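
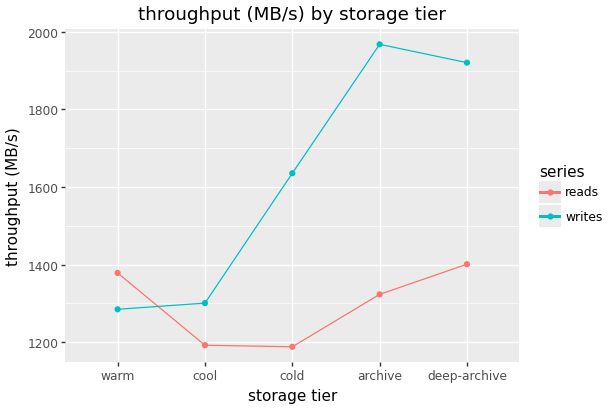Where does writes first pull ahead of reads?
cool

warm: writes ≈ 1300 vs reads ≈ 1400 (not yet); cool: writes ≈ 1300 vs reads ≈ 1200 (first crossover).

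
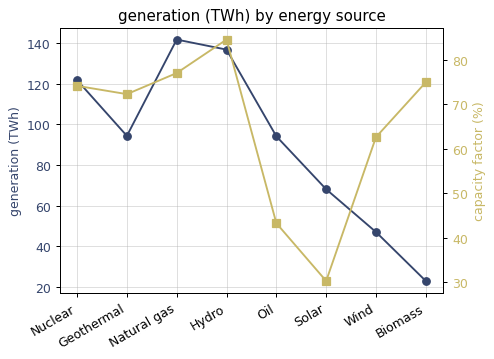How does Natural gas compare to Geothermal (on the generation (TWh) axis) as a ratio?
≈ 1.56×

Natural gas ≈ 140, Geothermal ≈ 90; 140/90 ≈ 1.56.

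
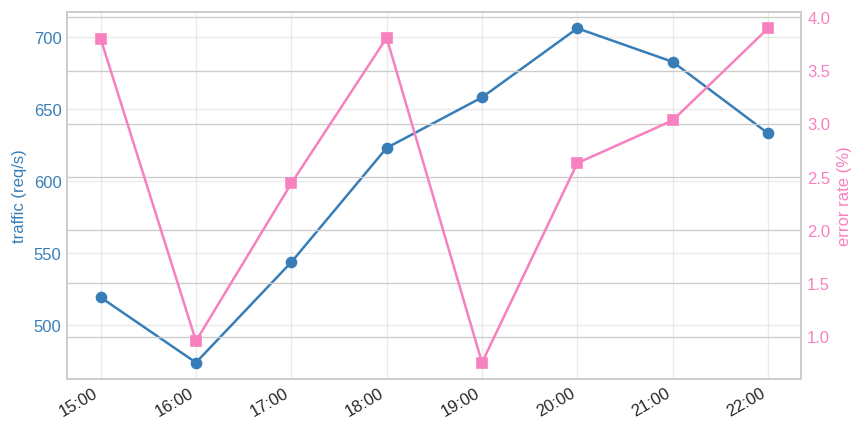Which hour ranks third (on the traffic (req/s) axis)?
19:00

Top 4 (on the traffic (req/s) axis): 20:00 ≈ 700, 21:00 ≈ 680, 19:00 ≈ 660, 22:00 ≈ 640.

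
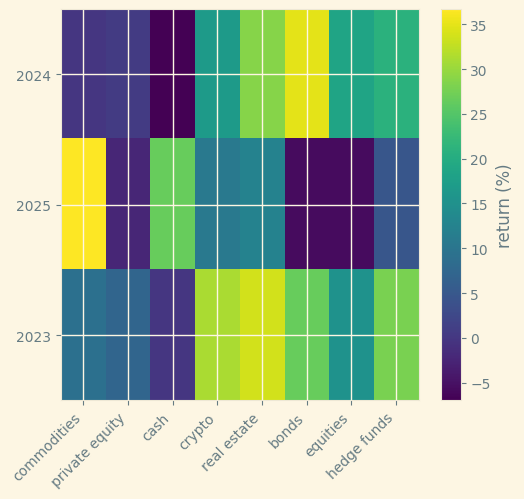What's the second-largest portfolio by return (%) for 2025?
Top 3 for 2025: commodities ≈ 35, cash ≈ 25, real estate ≈ 10.

cash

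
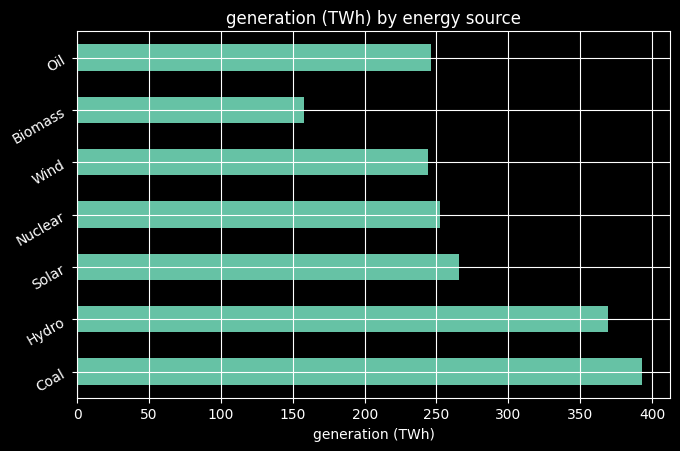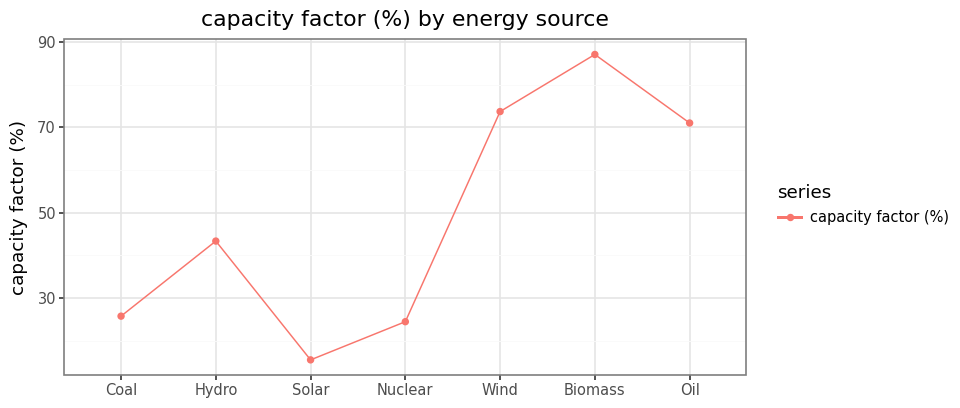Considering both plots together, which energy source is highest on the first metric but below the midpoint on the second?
Coal

Chart 2 median capacity factor (%) ≈ 40; below-median energy sources: Coal, Solar, Nuclear. Among those, Coal has the highest generation (TWh) (≈ 400).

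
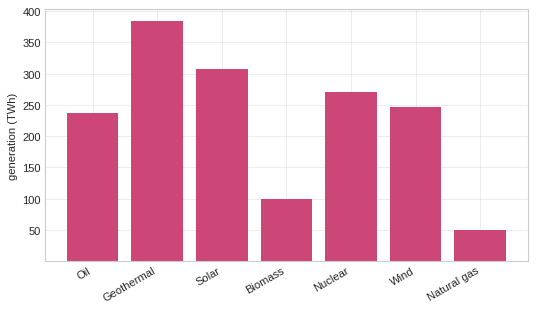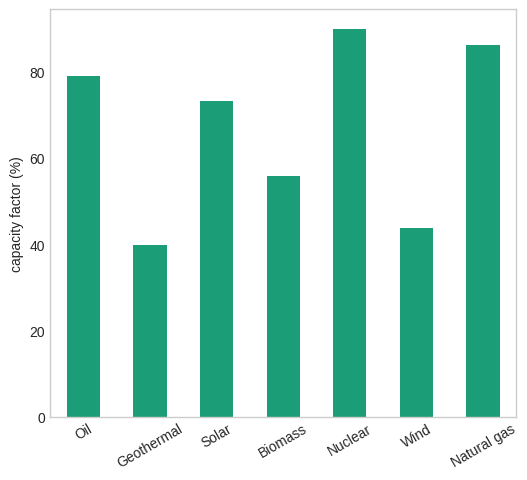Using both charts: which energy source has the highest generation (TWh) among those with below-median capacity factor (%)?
Geothermal

Chart 2 median capacity factor (%) ≈ 70; below-median energy sources: Geothermal, Biomass, Wind. Among those, Geothermal has the highest generation (TWh) (≈ 400).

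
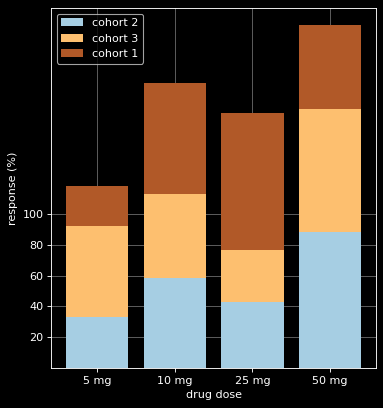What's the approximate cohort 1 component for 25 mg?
≈ 80

cohort 1 top ≈ 160, bottom ≈ 80; segment ≈ 80.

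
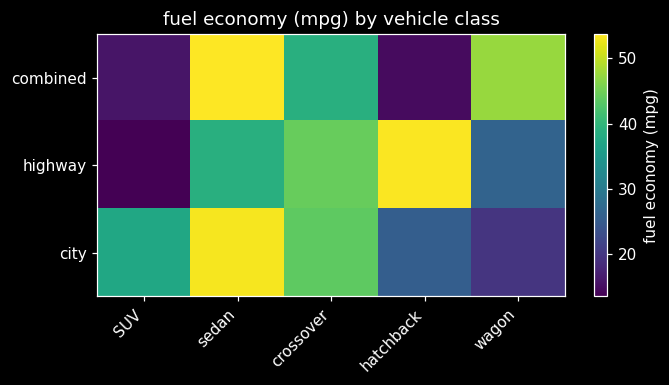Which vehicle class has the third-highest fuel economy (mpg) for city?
SUV

Top 4 for city: sedan ≈ 55, crossover ≈ 45, SUV ≈ 35, hatchback ≈ 25.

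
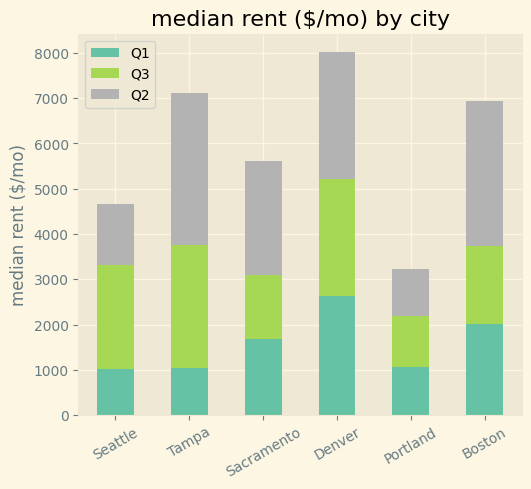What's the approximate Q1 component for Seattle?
≈ 1000

Q1 top ≈ 1000, bottom ≈ 0; segment ≈ 1000.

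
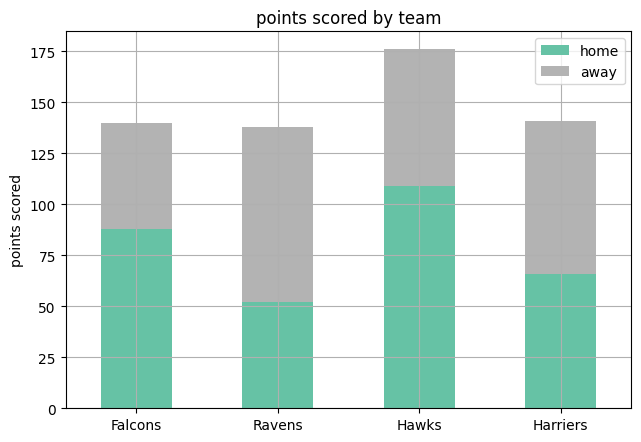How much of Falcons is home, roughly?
home top ≈ 80, bottom ≈ 0; segment ≈ 80.

≈ 80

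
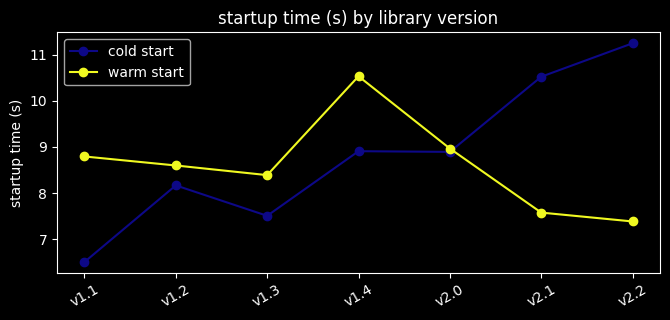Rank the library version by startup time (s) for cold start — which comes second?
v2.1

Top 3 for cold start: v2.2 ≈ 11.0, v2.1 ≈ 10.5, v1.4 ≈ 9.0.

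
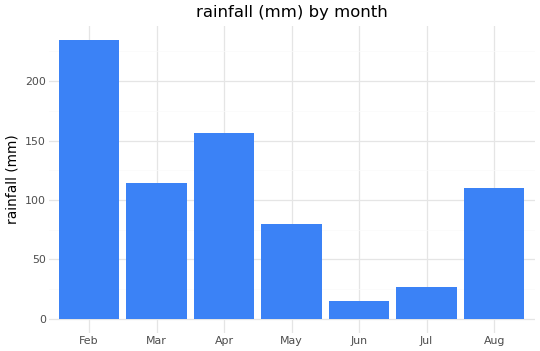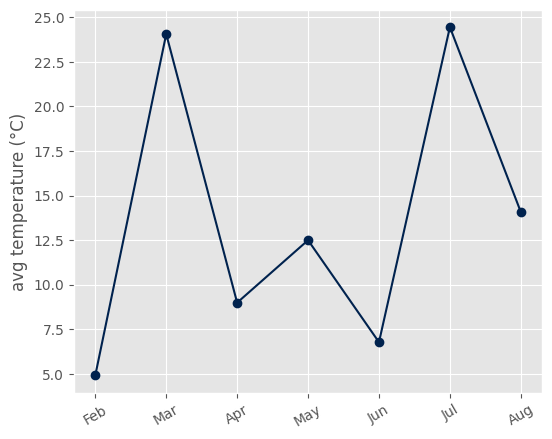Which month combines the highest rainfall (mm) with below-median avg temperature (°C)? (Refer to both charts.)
Chart 2 median avg temperature (°C) ≈ 10; below-median months: Feb, Apr, Jun. Among those, Feb has the highest rainfall (mm) (≈ 225).

Feb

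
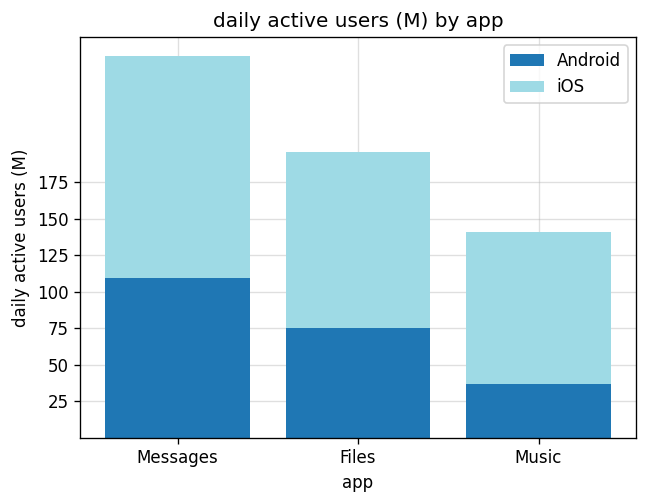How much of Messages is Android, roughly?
≈ 100

Android top ≈ 100, bottom ≈ 0; segment ≈ 100.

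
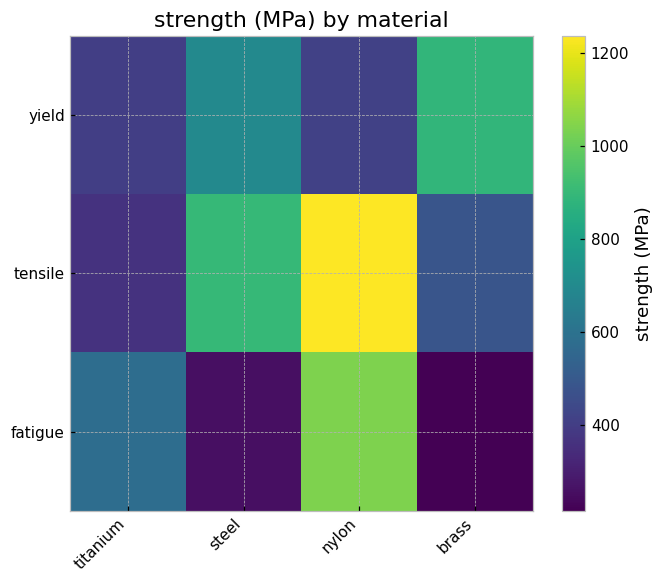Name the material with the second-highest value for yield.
steel

Top 3 for yield: brass ≈ 900, steel ≈ 700, nylon ≈ 400.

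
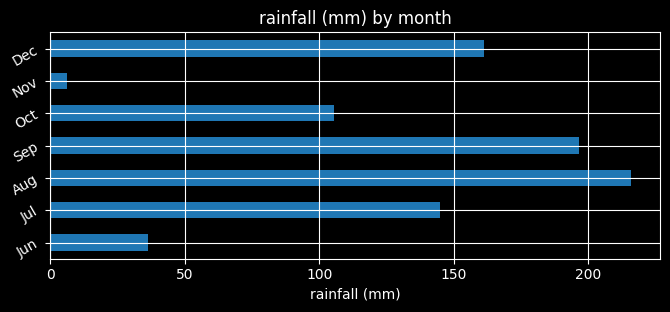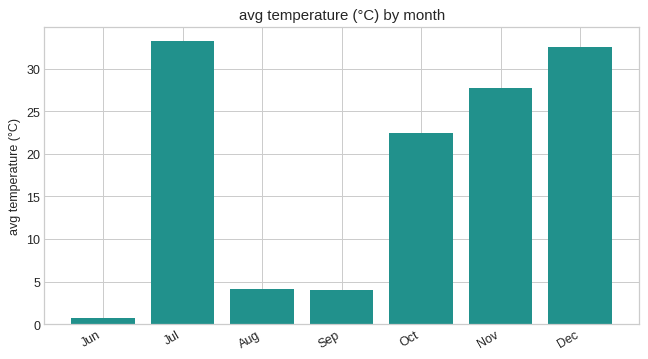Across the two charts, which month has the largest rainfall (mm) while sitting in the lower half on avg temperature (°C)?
Aug

Chart 2 median avg temperature (°C) ≈ 20; below-median months: Jun, Aug, Sep. Among those, Aug has the highest rainfall (mm) (≈ 220).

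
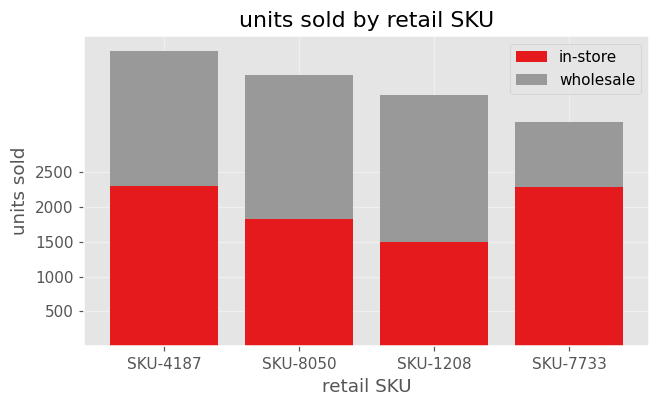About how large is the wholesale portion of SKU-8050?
≈ 2000

wholesale top ≈ 4000, bottom ≈ 2000; segment ≈ 2000.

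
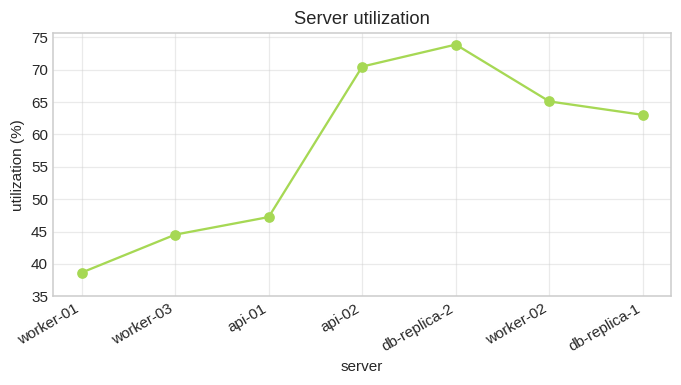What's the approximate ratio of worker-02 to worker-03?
≈ 1.44×

worker-02 ≈ 65, worker-03 ≈ 45; 65/45 ≈ 1.44.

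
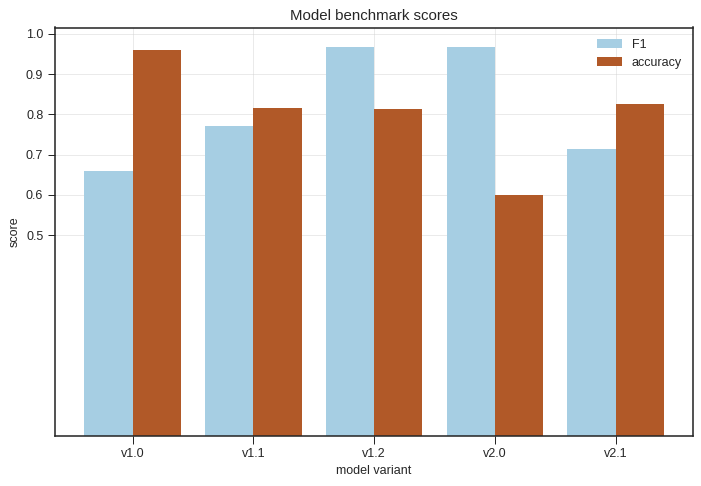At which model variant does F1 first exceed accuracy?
v1.2

v1.1: F1 ≈ 0.8 vs accuracy ≈ 0.8 (not yet); v1.2: F1 ≈ 1.0 vs accuracy ≈ 0.8 (first crossover).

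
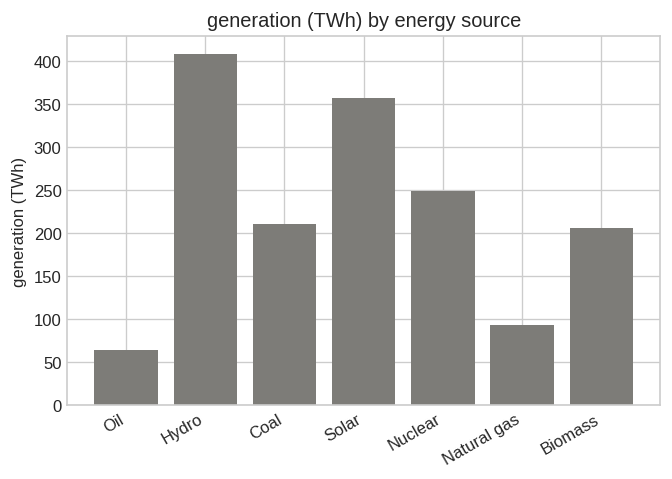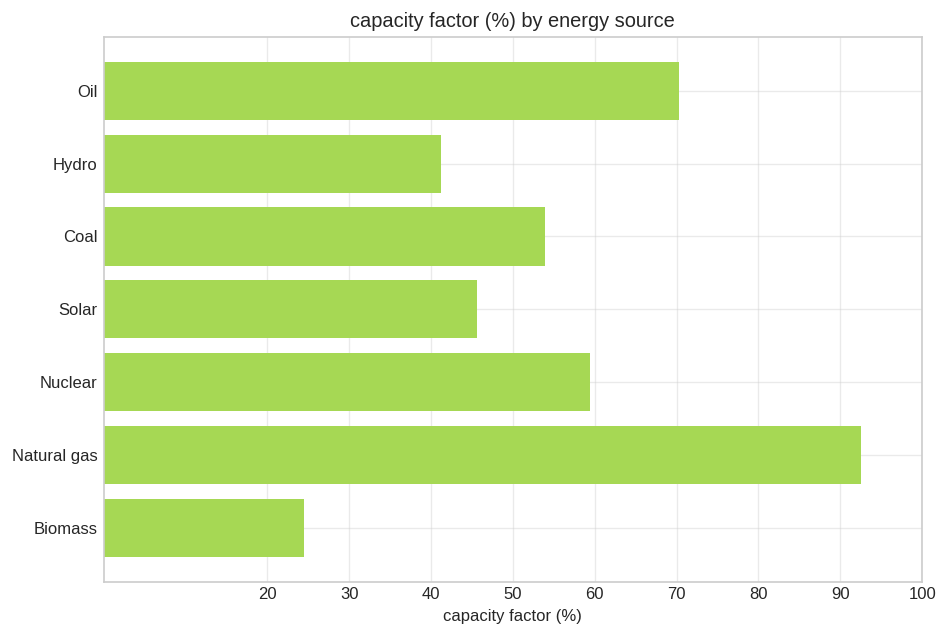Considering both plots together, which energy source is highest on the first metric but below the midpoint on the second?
Chart 2 median capacity factor (%) ≈ 50; below-median energy sources: Hydro, Solar, Biomass. Among those, Hydro has the highest generation (TWh) (≈ 400).

Hydro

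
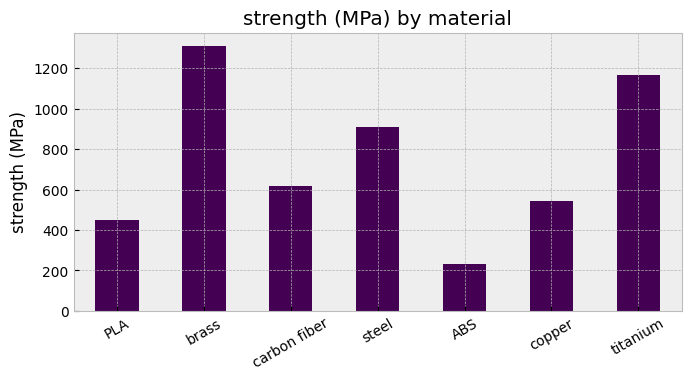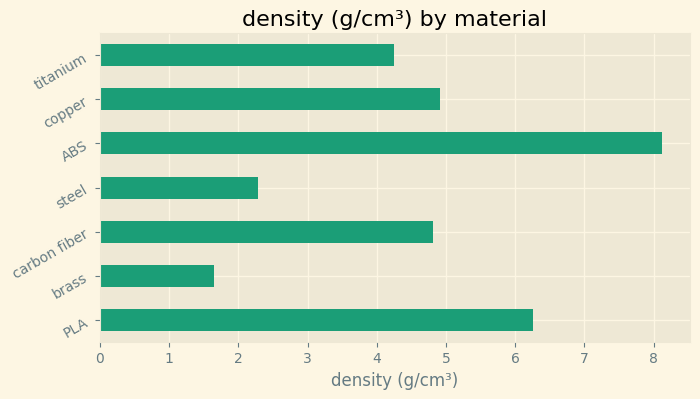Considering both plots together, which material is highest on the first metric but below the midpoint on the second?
brass

Chart 2 median density (g/cm³) ≈ 5; below-median materials: brass, steel, titanium. Among those, brass has the highest strength (MPa) (≈ 1400).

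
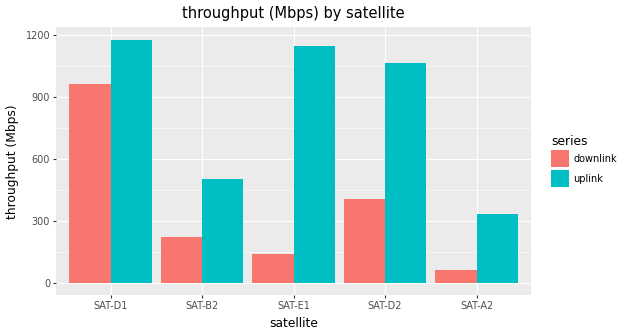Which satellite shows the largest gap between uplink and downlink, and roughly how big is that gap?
SAT-E1, ≈ 1000 Mbps

SAT-E1: uplink ≈ 1100, downlink ≈ 100 → gap ≈ 1000. Next-largest (SAT-D2) is only ≈ 700.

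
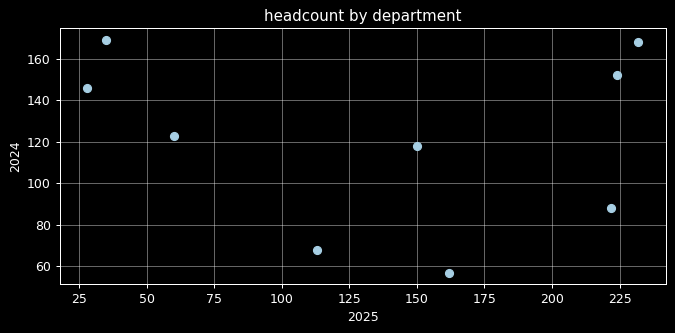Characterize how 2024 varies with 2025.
Points are roughly uncorrelated; weak (|r| ≈ 0.1).

no clear correlation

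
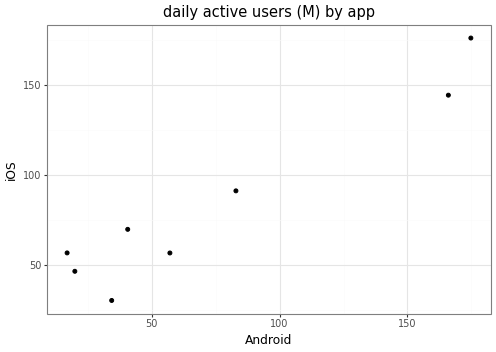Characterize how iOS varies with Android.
Points are positively correlated; strong (|r| ≈ 1.0).

positive, strong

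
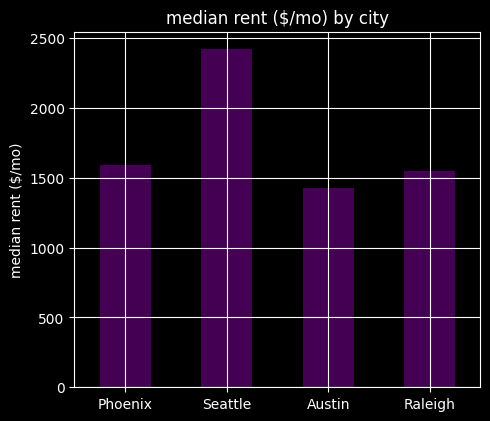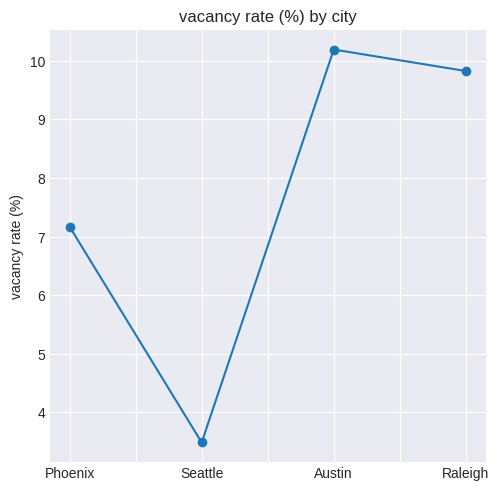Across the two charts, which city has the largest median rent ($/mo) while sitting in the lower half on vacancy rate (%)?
Chart 2 median vacancy rate (%) ≈ 8; below-median cities: Phoenix, Seattle. Among those, Seattle has the highest median rent ($/mo) (≈ 2500).

Seattle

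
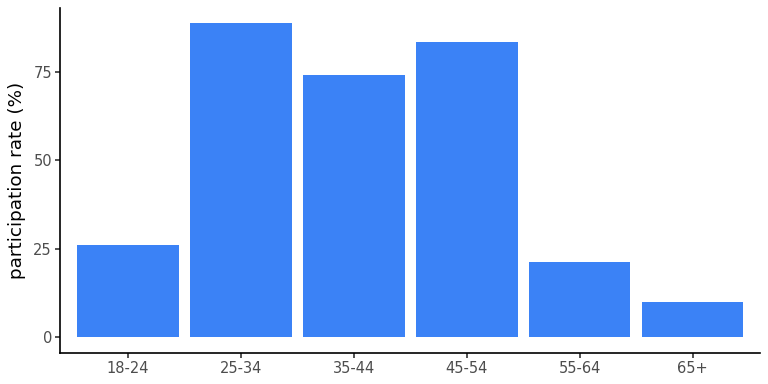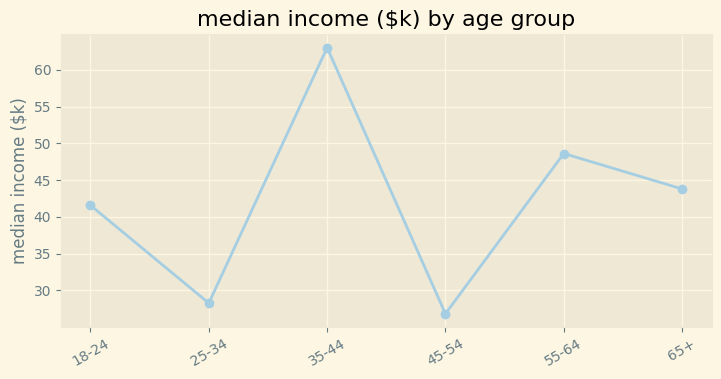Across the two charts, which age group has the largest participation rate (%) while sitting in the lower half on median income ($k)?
25-34

Chart 2 median median income ($k) ≈ 40; below-median age groups: 18-24, 25-34, 45-54. Among those, 25-34 has the highest participation rate (%) (≈ 90).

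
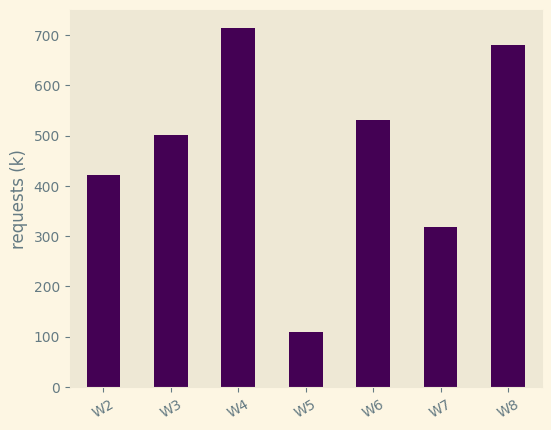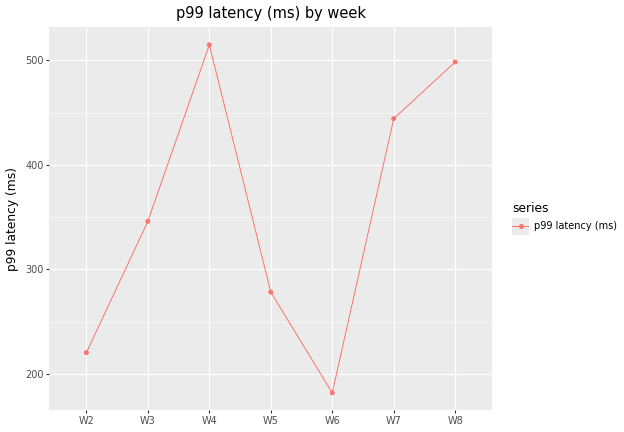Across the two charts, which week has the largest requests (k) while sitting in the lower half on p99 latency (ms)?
W6

Chart 2 median p99 latency (ms) ≈ 350; below-median weeks: W2, W5, W6. Among those, W6 has the highest requests (k) (≈ 500).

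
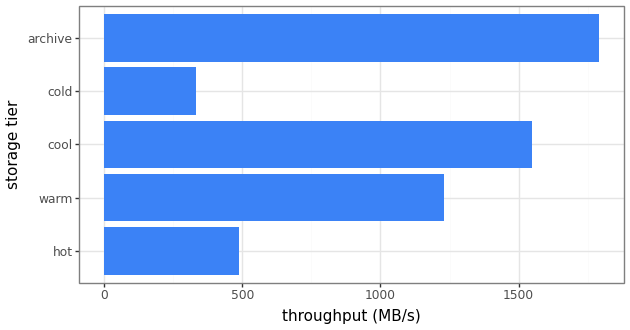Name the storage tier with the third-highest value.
warm

Top 4: archive ≈ 1800, cool ≈ 1600, warm ≈ 1200, hot ≈ 400.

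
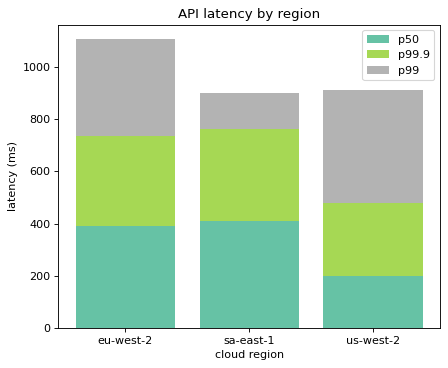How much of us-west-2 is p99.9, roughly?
≈ 300

p99.9 top ≈ 500, bottom ≈ 200; segment ≈ 300.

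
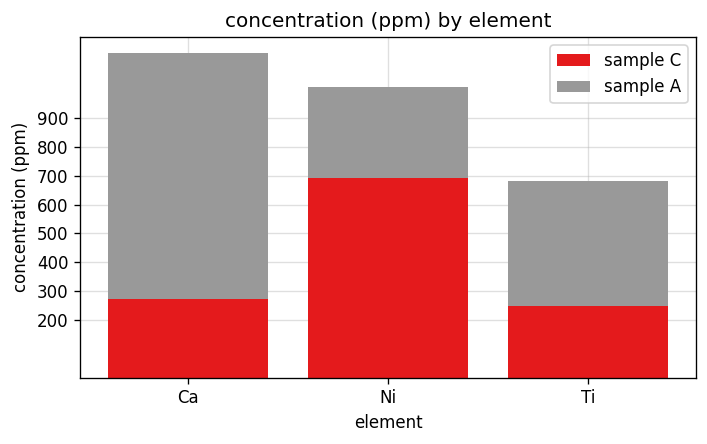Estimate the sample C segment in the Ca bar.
sample C top ≈ 300, bottom ≈ 0; segment ≈ 300.

≈ 300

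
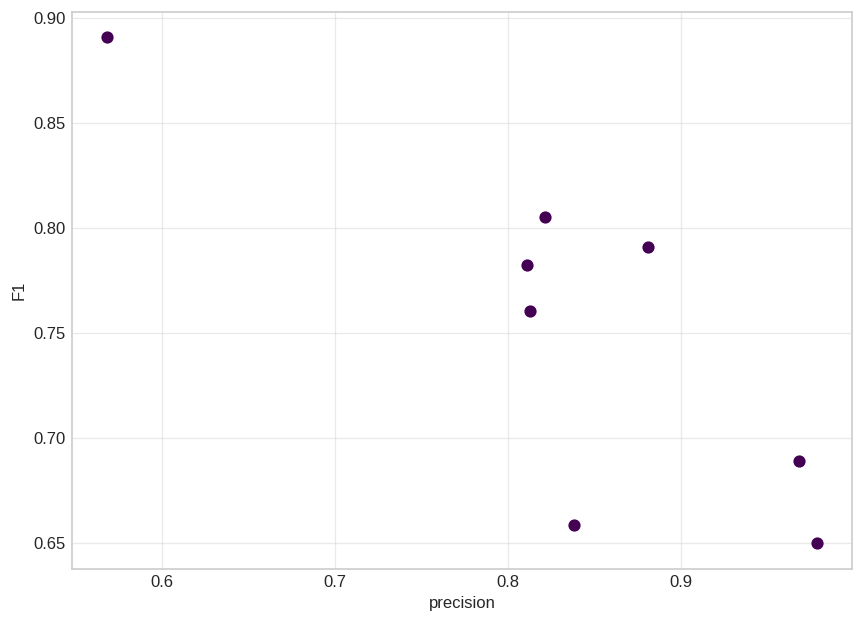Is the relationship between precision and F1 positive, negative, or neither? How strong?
Points are negatively correlated; strong (|r| ≈ 0.8).

negative, strong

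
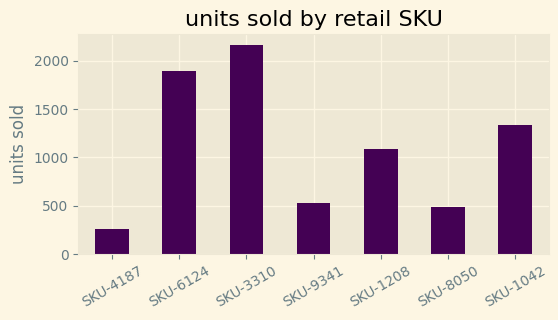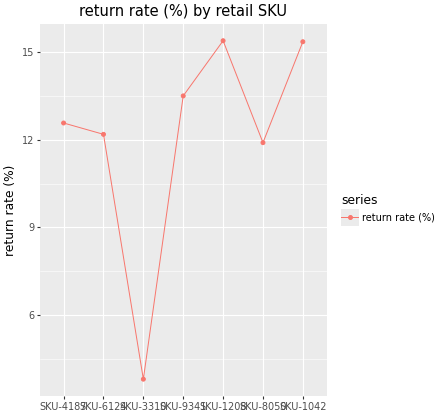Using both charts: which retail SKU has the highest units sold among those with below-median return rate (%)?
SKU-3310

Chart 2 median return rate (%) ≈ 12; below-median retail SKUs: SKU-6124, SKU-3310, SKU-8050. Among those, SKU-3310 has the highest units sold (≈ 2200).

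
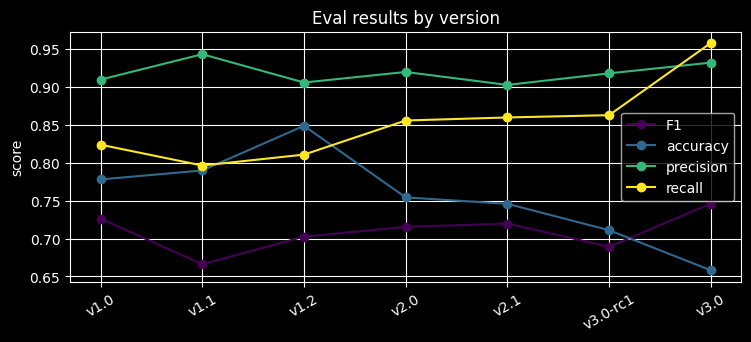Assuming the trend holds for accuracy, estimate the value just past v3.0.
Last three: 0.75, 0.70, 0.65 → slope ≈ -0.05/step → next ≈ 0.6.

≈ 0.6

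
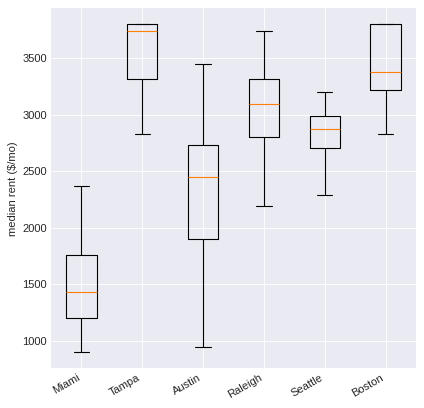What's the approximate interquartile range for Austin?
Q3 ≈ 2800, Q1 ≈ 2000; IQR ≈ 800.

≈ 800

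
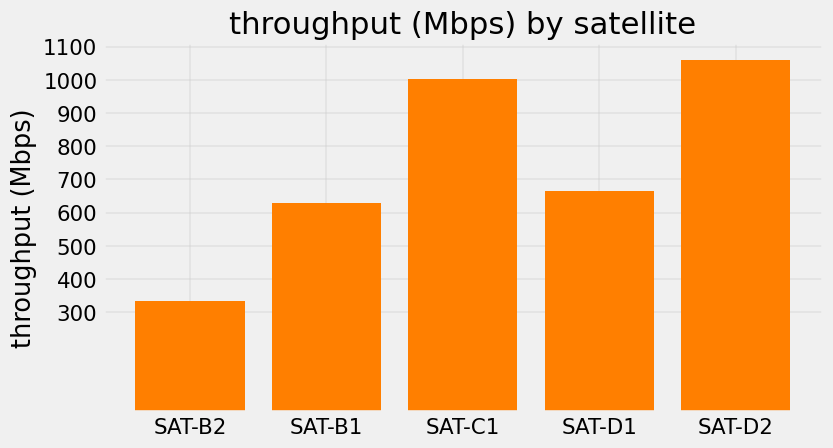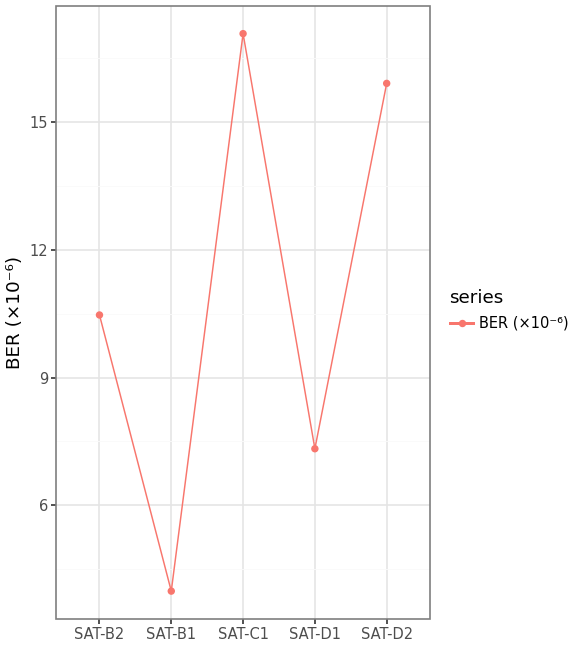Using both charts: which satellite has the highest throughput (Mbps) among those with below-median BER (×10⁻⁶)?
SAT-D1

Chart 2 median BER (×10⁻⁶) ≈ 10; below-median satellites: SAT-B1, SAT-D1. Among those, SAT-D1 has the highest throughput (Mbps) (≈ 700).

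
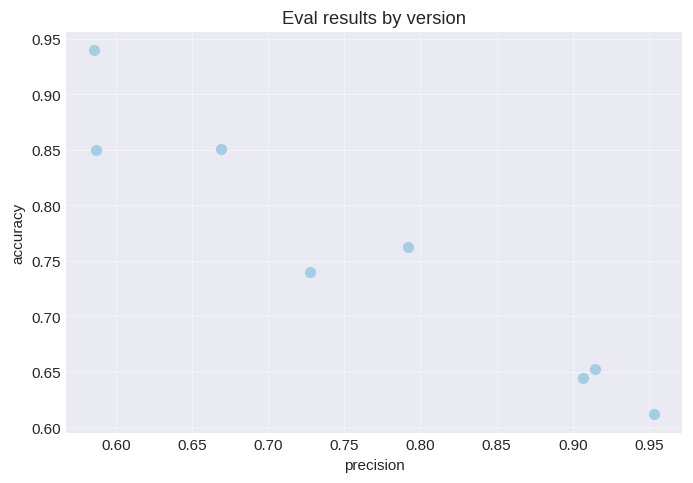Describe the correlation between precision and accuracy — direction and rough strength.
Points are negatively correlated; strong (|r| ≈ 1.0).

negative, strong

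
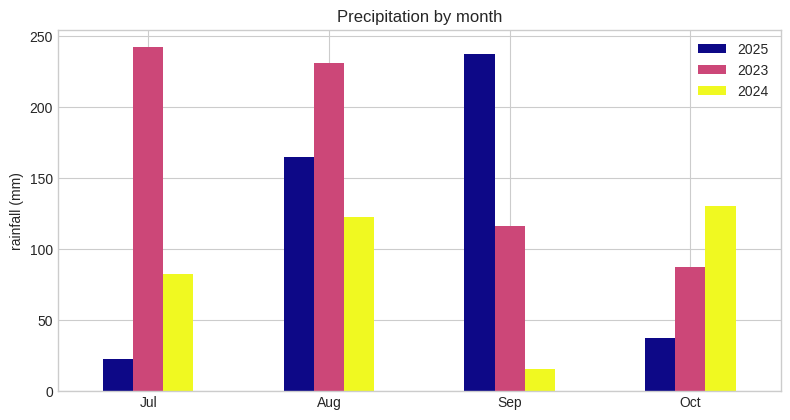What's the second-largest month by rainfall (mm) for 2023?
Top 3 for 2023: Jul ≈ 250, Aug ≈ 225, Sep ≈ 125.

Aug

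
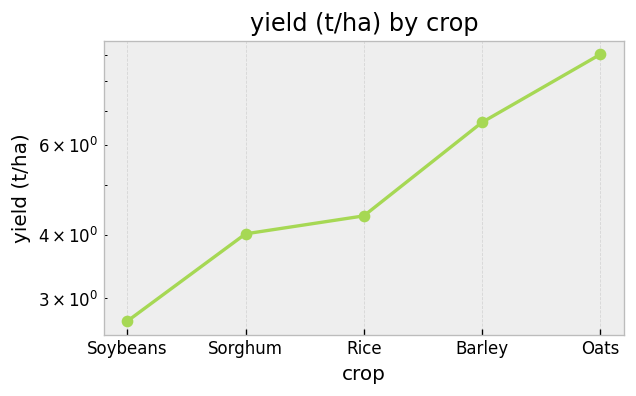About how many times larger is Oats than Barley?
≈ 1.29×

Oats ≈ 9, Barley ≈ 7; 9/7 ≈ 1.29.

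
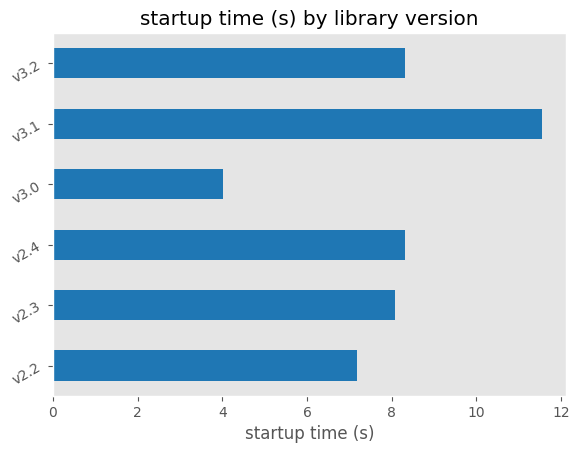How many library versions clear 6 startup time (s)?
5

Above 6: v2.2, v2.3, v2.4, v3.1, v3.2.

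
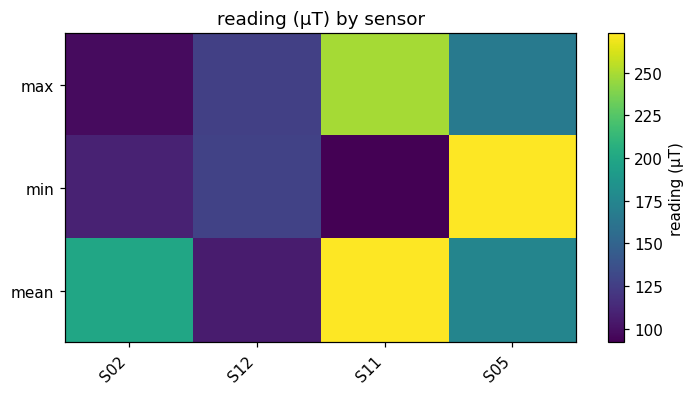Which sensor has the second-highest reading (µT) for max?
Top 3 for max: S11 ≈ 240, S05 ≈ 160, S12 ≈ 120.

S05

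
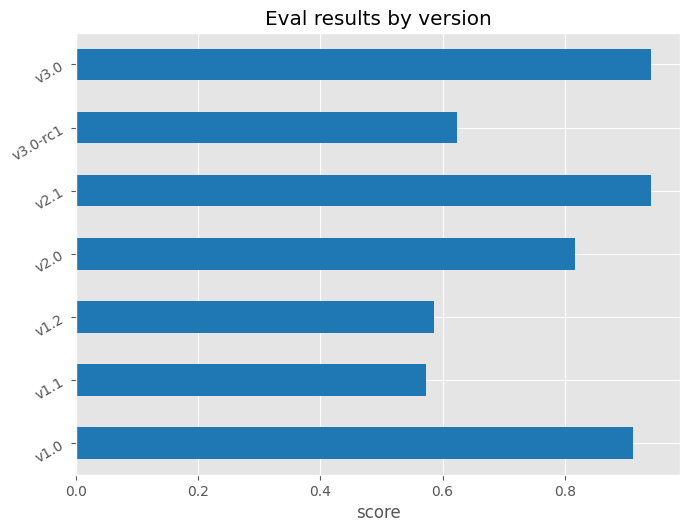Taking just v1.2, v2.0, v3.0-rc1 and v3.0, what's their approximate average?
≈ 0.73

(0.6 + 0.8 + 0.6 + 0.9) / 4 ≈ 0.73.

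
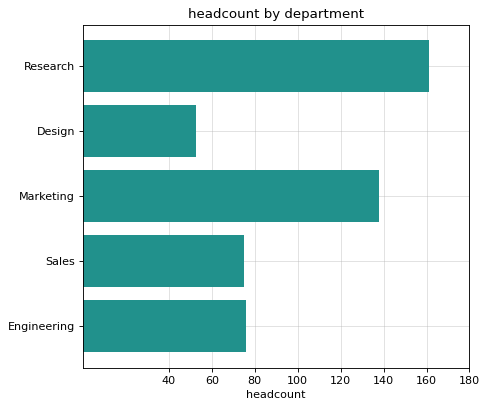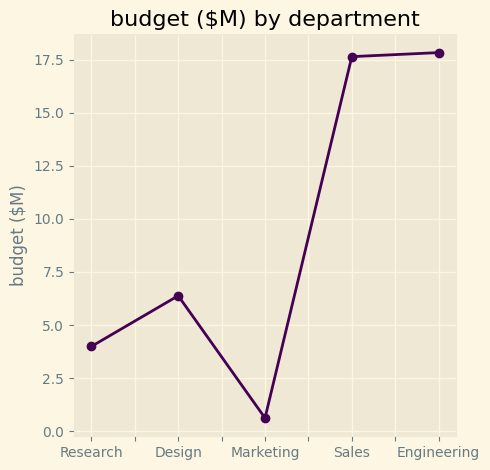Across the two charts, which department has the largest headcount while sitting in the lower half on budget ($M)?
Chart 2 median budget ($M) ≈ 6; below-median departments: Research, Marketing. Among those, Research has the highest headcount (≈ 160).

Research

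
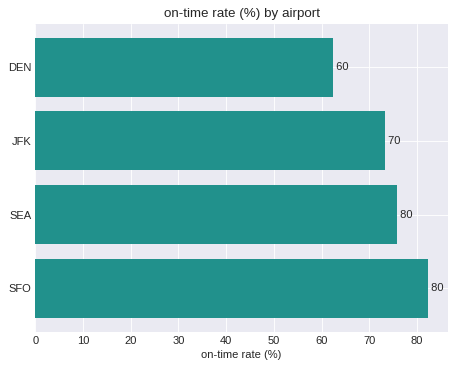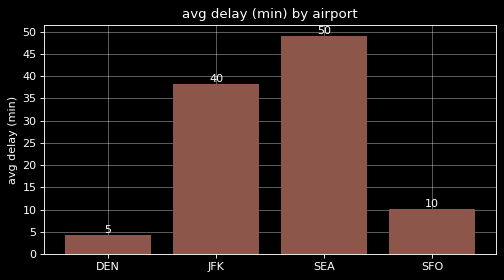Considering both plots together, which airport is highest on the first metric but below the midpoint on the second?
Chart 2 median avg delay (min) ≈ 25; below-median airports: DEN, SFO. Among those, SFO has the highest on-time rate (%) (≈ 80).

SFO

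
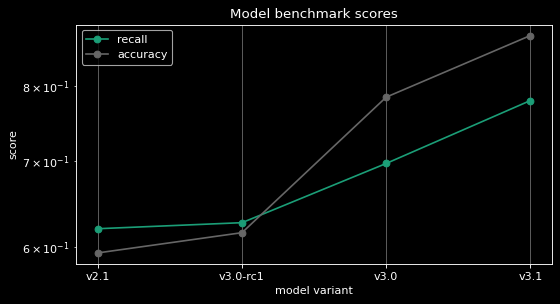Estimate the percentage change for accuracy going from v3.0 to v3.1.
v3.0 ≈ 0.80, v3.1 ≈ 0.90; (0.90 − 0.80) / 0.80 ≈ +12.5%.

≈ +12.5%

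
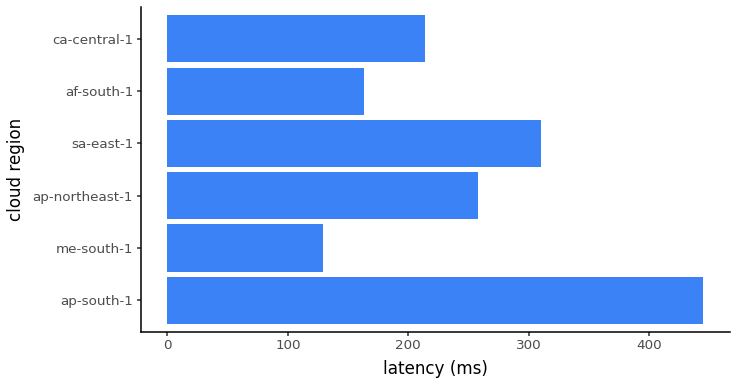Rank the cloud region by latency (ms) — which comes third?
Top 4: ap-south-1 ≈ 450, sa-east-1 ≈ 300, ap-northeast-1 ≈ 250, ca-central-1 ≈ 200.

ap-northeast-1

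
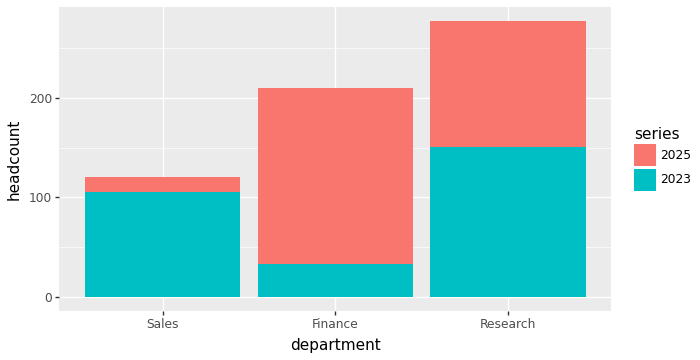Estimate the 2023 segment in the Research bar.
≈ 150

2023 top ≈ 150, bottom ≈ 0; segment ≈ 150.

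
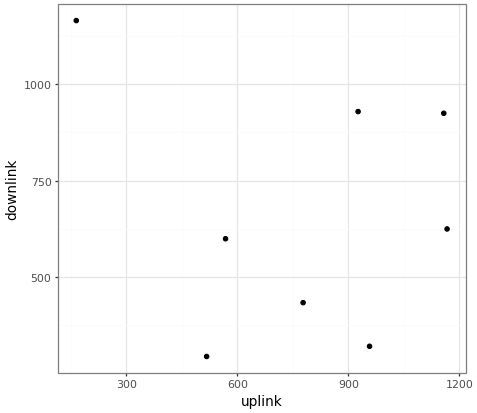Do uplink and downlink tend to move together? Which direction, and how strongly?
no clear correlation

Points are roughly uncorrelated; weak (|r| ≈ 0.2).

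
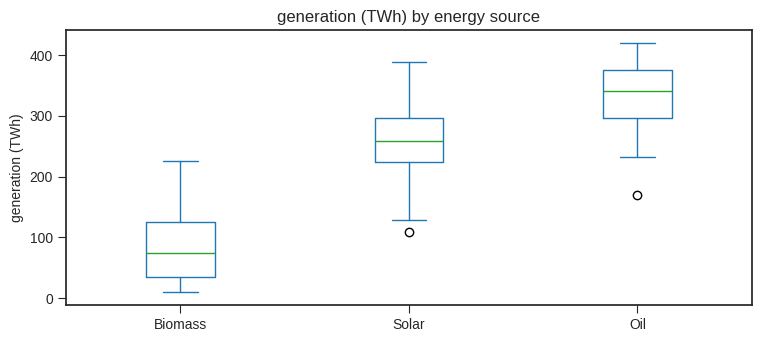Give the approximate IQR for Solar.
Q3 ≈ 300, Q1 ≈ 225; IQR ≈ 75.

≈ 75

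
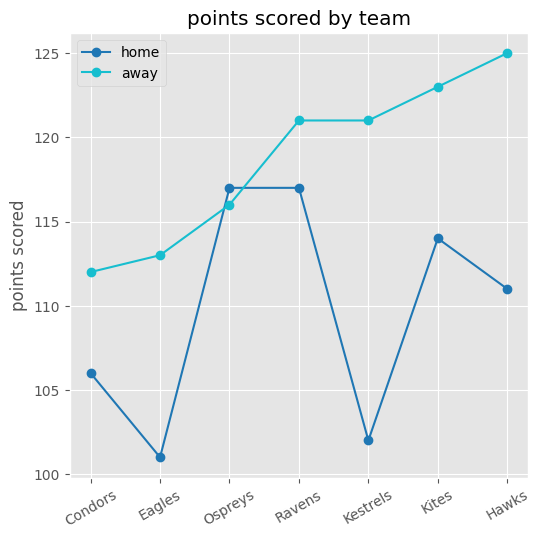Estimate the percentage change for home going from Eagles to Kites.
≈ +14%

Eagles ≈ 100, Kites ≈ 114; (114 − 100) / 100 ≈ +14%.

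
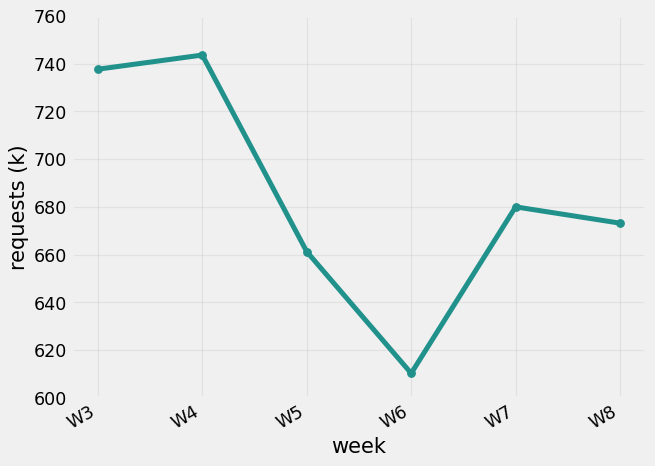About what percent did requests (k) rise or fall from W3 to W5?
≈ -10.8%

W3 ≈ 740, W5 ≈ 660; (660 − 740) / 740 ≈ -10.8%.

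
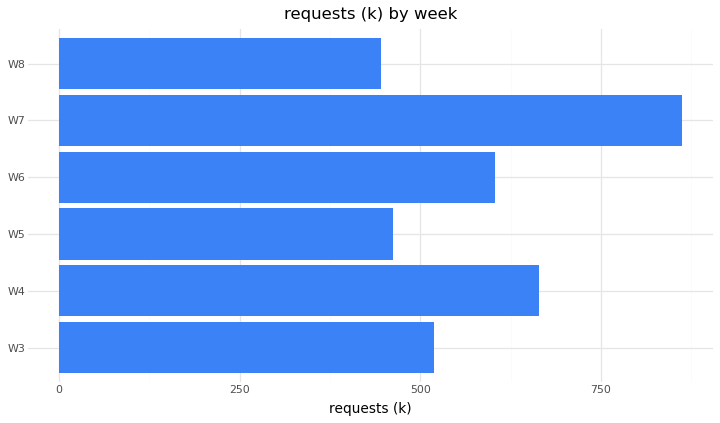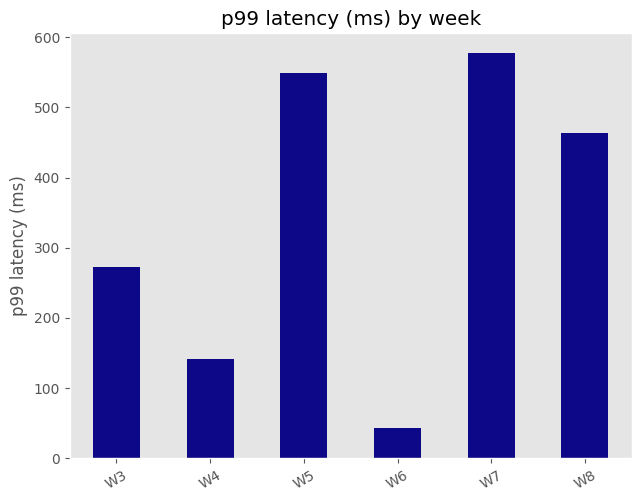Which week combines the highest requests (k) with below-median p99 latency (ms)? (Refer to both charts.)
Chart 2 median p99 latency (ms) ≈ 400; below-median weeks: W3, W4, W6. Among those, W4 has the highest requests (k) (≈ 700).

W4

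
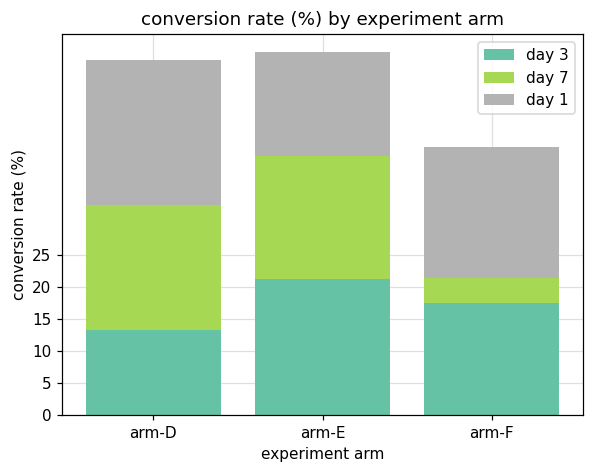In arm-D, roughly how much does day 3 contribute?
day 3 top ≈ 15, bottom ≈ 0; segment ≈ 15.

≈ 15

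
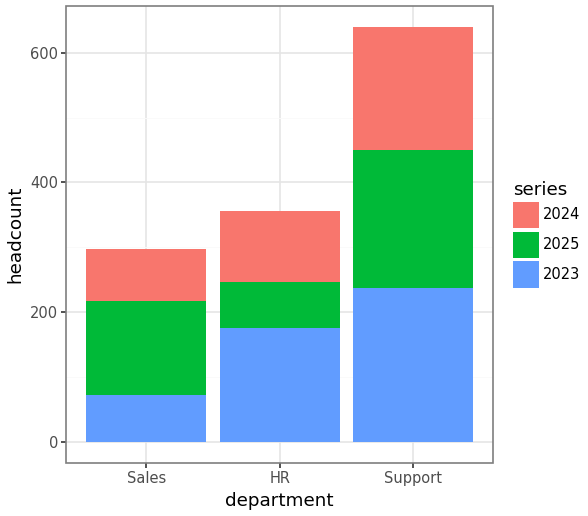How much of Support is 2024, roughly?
2024 top ≈ 600, bottom ≈ 400; segment ≈ 200.

≈ 200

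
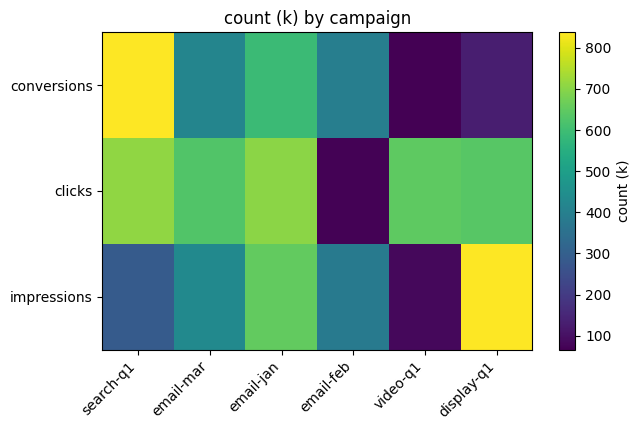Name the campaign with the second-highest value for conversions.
Top 3 for conversions: search-q1 ≈ 800, email-jan ≈ 600, email-mar ≈ 400.

email-jan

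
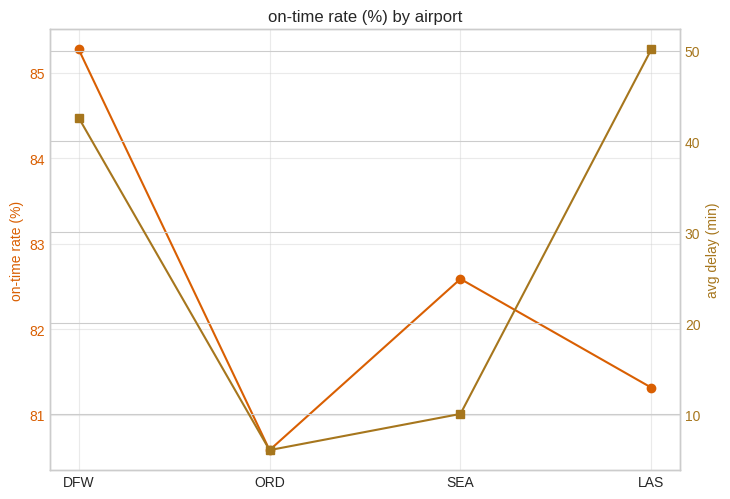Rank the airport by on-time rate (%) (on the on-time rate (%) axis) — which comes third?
LAS

Top 4 (on the on-time rate (%) axis): DFW ≈ 85.5, SEA ≈ 82.5, LAS ≈ 81.5, ORD ≈ 80.5.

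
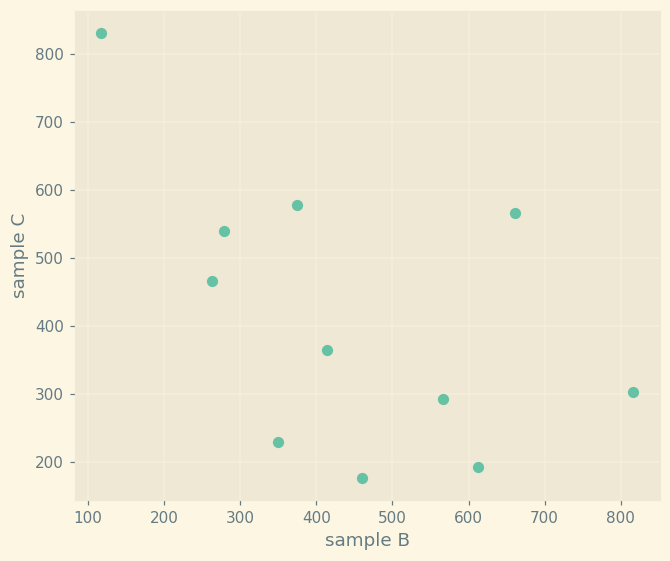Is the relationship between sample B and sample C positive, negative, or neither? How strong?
negative, moderate

Points are negatively correlated; moderate (|r| ≈ 0.5).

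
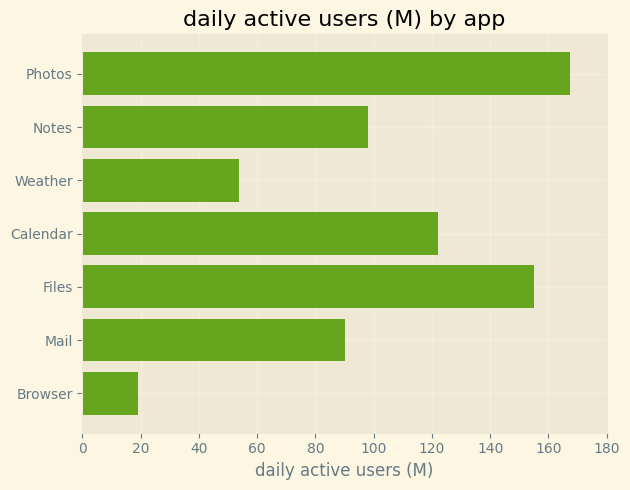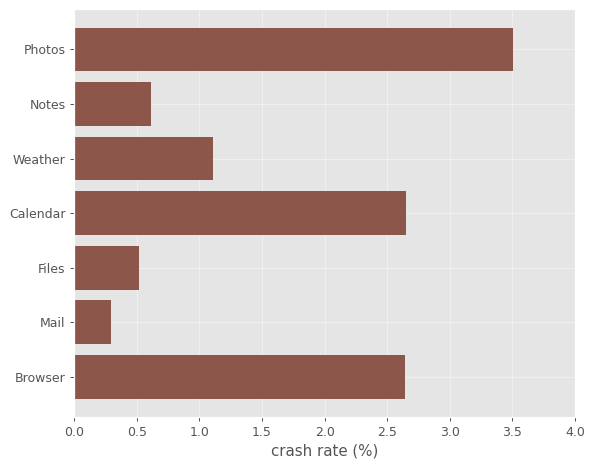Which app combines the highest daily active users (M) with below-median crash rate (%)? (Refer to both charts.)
Files

Chart 2 median crash rate (%) ≈ 1; below-median apps: Notes, Files, Mail. Among those, Files has the highest daily active users (M) (≈ 160).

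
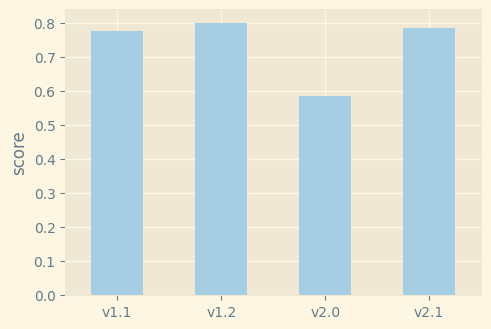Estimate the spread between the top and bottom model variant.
Max v1.2 ≈ 0.8, min v2.0 ≈ 0.6; range ≈ 0.2.

≈ 0.2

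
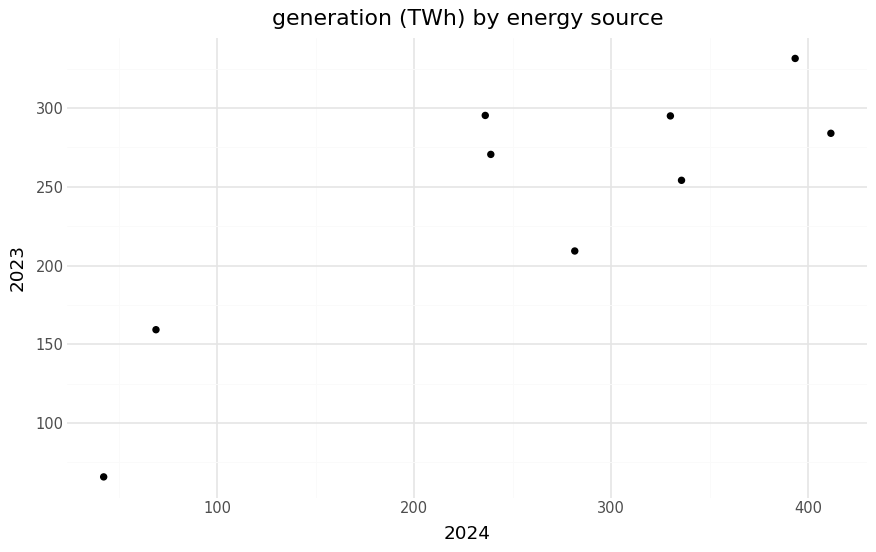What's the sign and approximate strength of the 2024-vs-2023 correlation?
positive, strong

Points are positively correlated; strong (|r| ≈ 0.9).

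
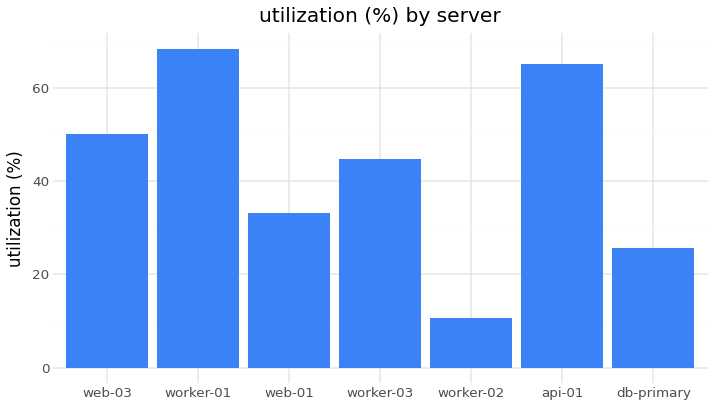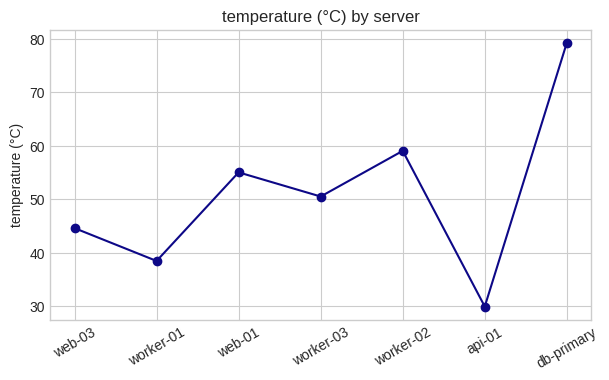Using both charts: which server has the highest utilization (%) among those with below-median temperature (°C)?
Chart 2 median temperature (°C) ≈ 50; below-median servers: web-03, worker-01, api-01. Among those, worker-01 has the highest utilization (%) (≈ 70).

worker-01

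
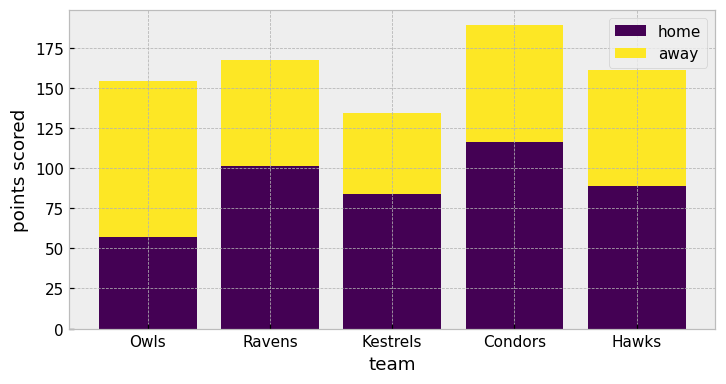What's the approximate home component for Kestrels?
home top ≈ 80, bottom ≈ 0; segment ≈ 80.

≈ 80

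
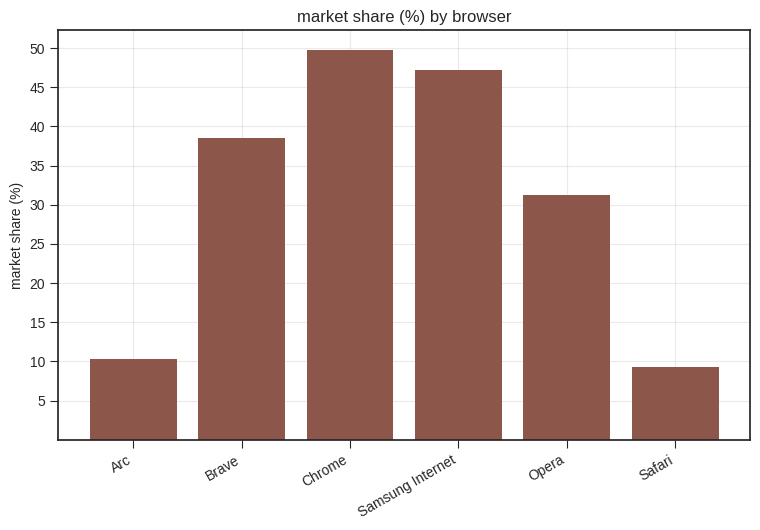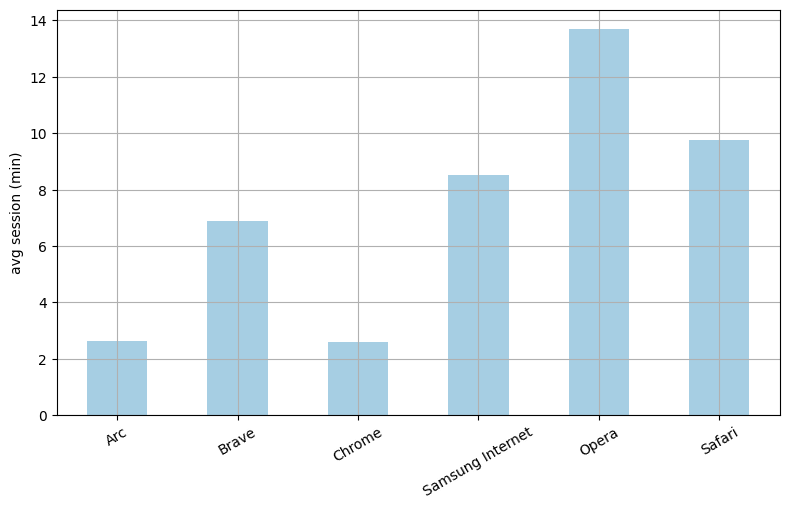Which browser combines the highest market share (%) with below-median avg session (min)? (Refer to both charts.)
Chart 2 median avg session (min) ≈ 8; below-median browsers: Arc, Brave, Chrome. Among those, Chrome has the highest market share (%) (≈ 50).

Chrome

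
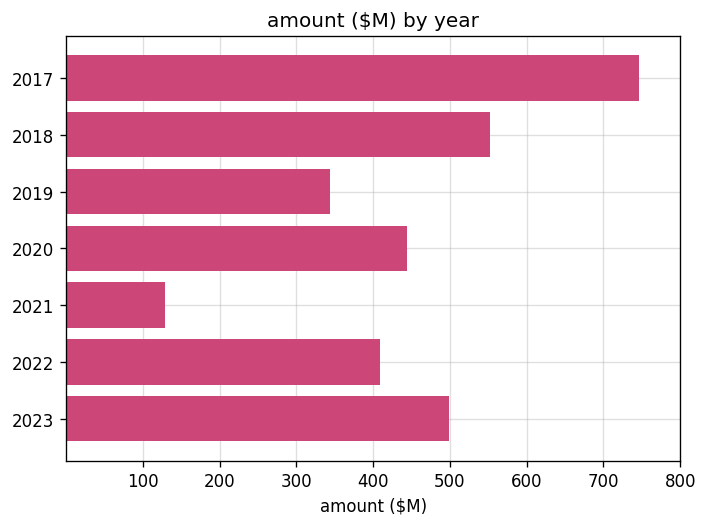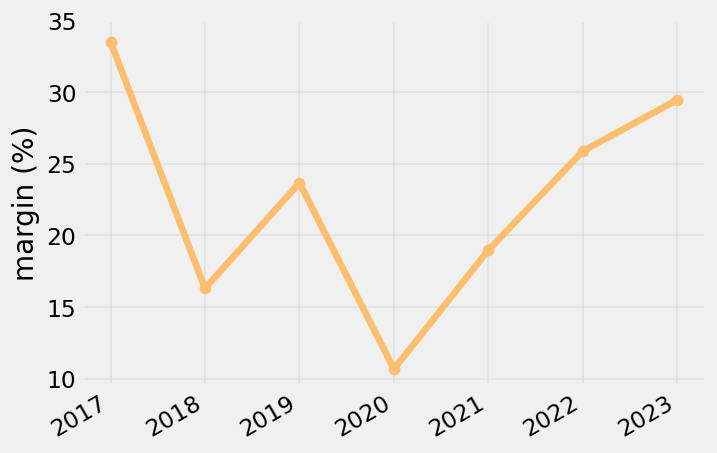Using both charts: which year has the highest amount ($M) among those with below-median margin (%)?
Chart 2 median margin (%) ≈ 25; below-median years: 2018, 2020, 2021. Among those, 2018 has the highest amount ($M) (≈ 600).

2018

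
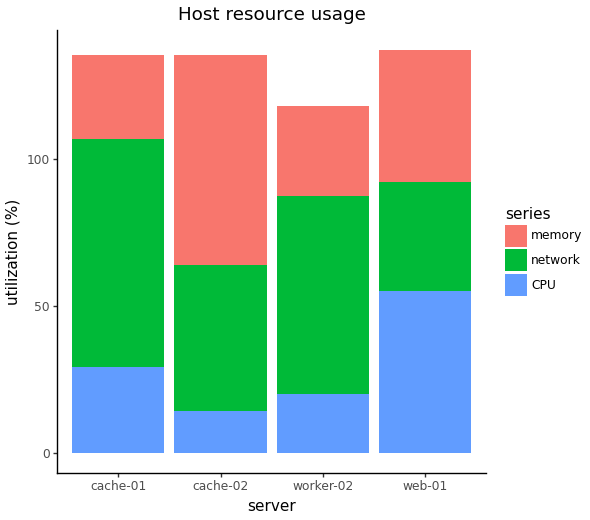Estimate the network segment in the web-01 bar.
network top ≈ 100, bottom ≈ 60; segment ≈ 40.

≈ 40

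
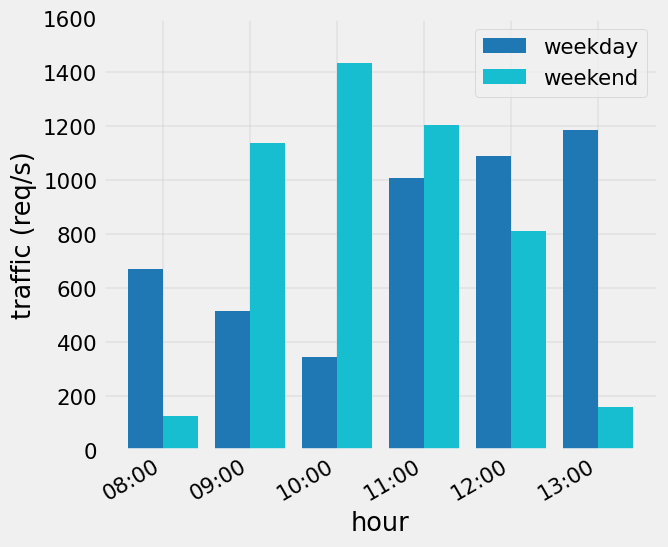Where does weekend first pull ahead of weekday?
09:00

08:00: weekend ≈ 200 vs weekday ≈ 600 (not yet); 09:00: weekend ≈ 1200 vs weekday ≈ 600 (first crossover).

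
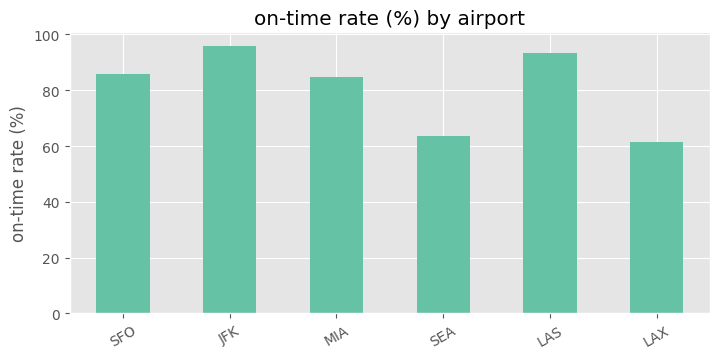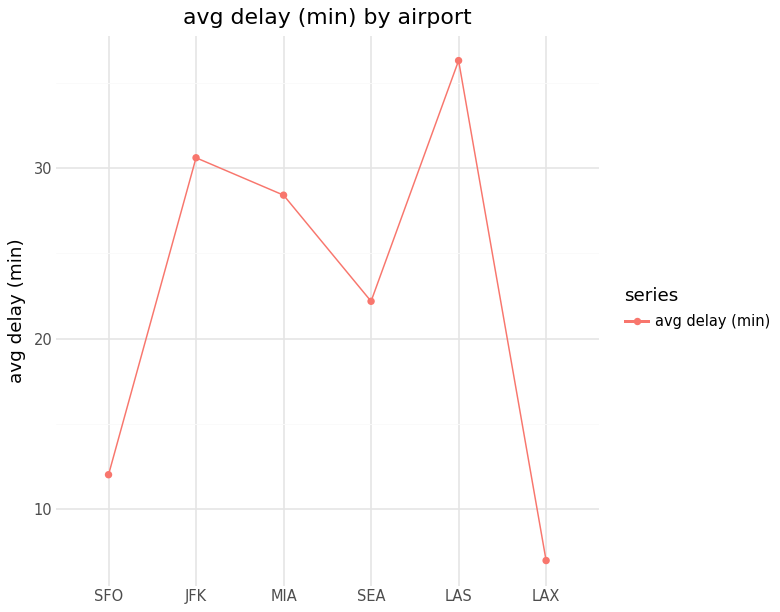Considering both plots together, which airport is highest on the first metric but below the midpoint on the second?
Chart 2 median avg delay (min) ≈ 25; below-median airports: SFO, SEA, LAX. Among those, SFO has the highest on-time rate (%) (≈ 90).

SFO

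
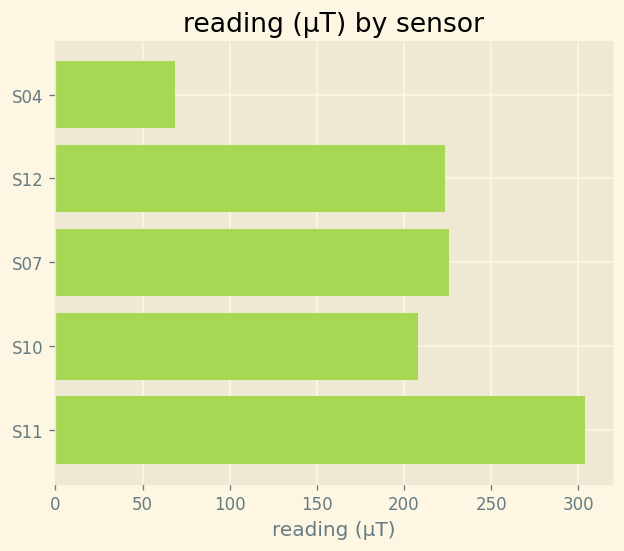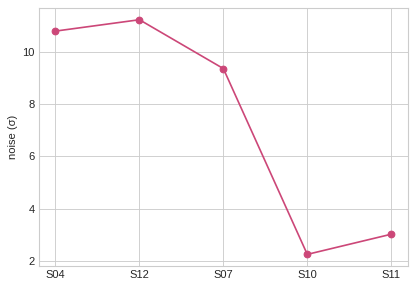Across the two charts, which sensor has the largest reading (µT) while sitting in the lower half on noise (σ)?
Chart 2 median noise (σ) ≈ 10; below-median sensors: S10, S11. Among those, S11 has the highest reading (µT) (≈ 300).

S11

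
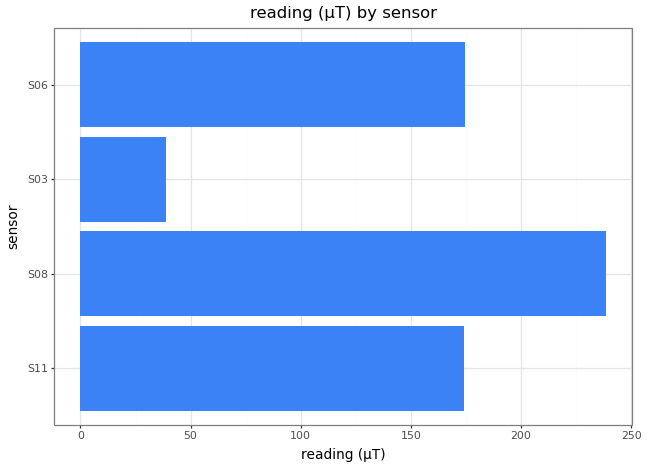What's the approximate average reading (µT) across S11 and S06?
(180 + 180) / 2 ≈ 180.

≈ 180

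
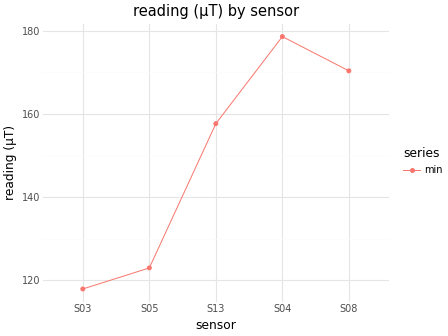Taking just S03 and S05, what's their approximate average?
(120 + 120) / 2 ≈ 120.

≈ 120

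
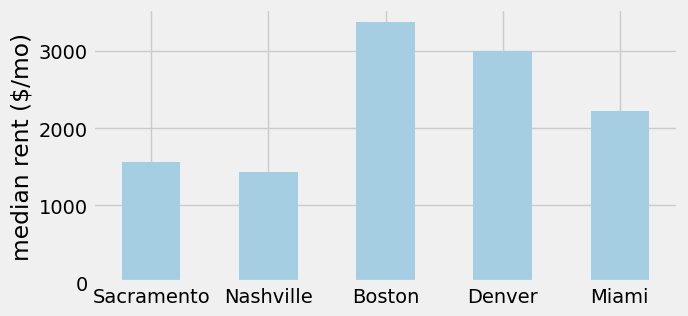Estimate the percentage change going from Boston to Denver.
≈ -14.3%

Boston ≈ 3500, Denver ≈ 3000; (3000 − 3500) / 3500 ≈ -14.3%.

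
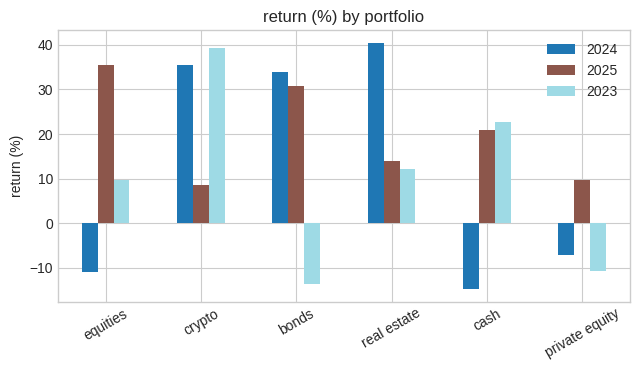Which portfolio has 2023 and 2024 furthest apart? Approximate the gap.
bonds: 2023 ≈ -15, 2024 ≈ 35 → gap ≈ 50. Next-largest (cash) is only ≈ 40.

bonds, ≈ 50 %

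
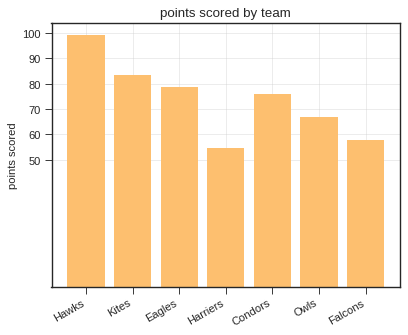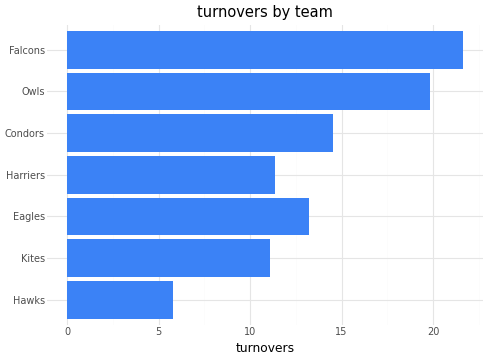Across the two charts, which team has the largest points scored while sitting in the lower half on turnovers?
Chart 2 median turnovers ≈ 14; below-median teams: Hawks, Kites, Harriers. Among those, Hawks has the highest points scored (≈ 100).

Hawks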